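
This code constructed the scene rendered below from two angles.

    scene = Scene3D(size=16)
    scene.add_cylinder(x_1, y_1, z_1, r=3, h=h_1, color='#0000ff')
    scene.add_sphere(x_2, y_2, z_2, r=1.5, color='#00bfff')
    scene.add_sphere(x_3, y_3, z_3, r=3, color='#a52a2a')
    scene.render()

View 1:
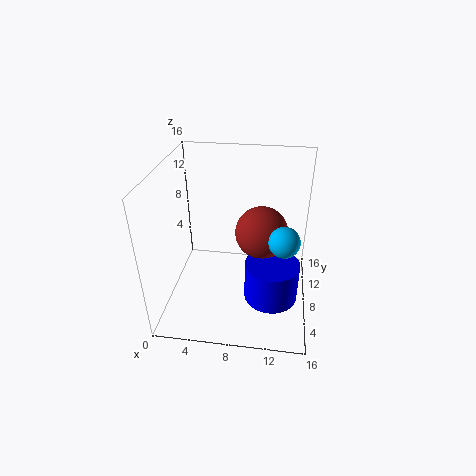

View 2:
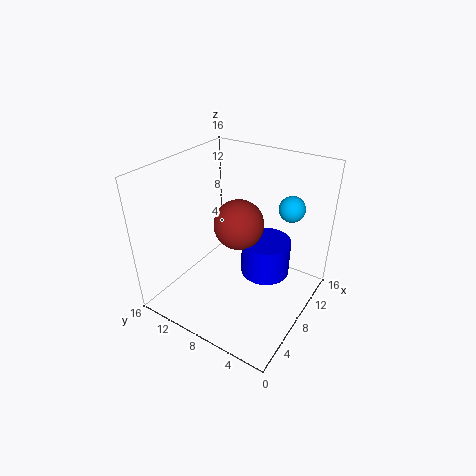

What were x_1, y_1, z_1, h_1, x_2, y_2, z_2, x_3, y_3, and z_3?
x_1 = 12, y_1 = 6.5, z_1 = 1.5, h_1 = 4.5, x_2 = 13, y_2 = 4, z_2 = 10.5, x_3 = 10.5, y_3 = 9.5, z_3 = 8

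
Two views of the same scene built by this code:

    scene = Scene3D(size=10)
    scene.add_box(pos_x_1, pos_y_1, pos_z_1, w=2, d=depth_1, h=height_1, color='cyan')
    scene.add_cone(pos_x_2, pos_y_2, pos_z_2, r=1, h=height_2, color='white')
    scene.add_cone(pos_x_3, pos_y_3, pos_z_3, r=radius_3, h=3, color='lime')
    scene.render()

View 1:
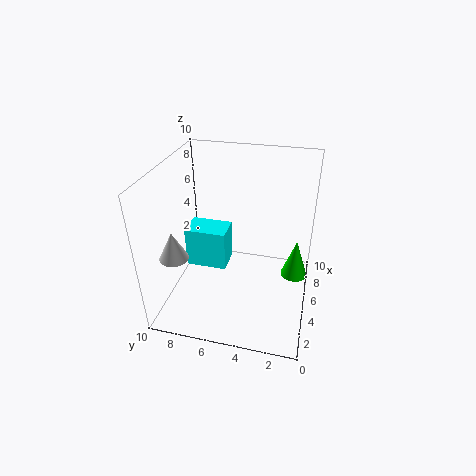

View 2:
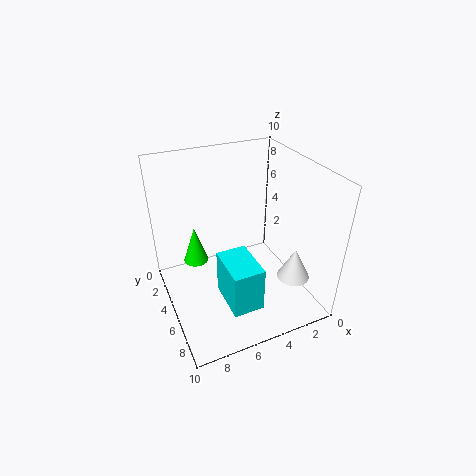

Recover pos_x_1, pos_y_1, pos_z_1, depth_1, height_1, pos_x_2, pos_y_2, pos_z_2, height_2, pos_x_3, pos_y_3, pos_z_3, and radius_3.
pos_x_1 = 5
pos_y_1 = 6
pos_z_1 = 2
depth_1 = 3
height_1 = 3
pos_x_2 = 3
pos_y_2 = 9
pos_z_2 = 4
height_2 = 2
pos_x_3 = 7
pos_y_3 = 1
pos_z_3 = 1
radius_3 = 1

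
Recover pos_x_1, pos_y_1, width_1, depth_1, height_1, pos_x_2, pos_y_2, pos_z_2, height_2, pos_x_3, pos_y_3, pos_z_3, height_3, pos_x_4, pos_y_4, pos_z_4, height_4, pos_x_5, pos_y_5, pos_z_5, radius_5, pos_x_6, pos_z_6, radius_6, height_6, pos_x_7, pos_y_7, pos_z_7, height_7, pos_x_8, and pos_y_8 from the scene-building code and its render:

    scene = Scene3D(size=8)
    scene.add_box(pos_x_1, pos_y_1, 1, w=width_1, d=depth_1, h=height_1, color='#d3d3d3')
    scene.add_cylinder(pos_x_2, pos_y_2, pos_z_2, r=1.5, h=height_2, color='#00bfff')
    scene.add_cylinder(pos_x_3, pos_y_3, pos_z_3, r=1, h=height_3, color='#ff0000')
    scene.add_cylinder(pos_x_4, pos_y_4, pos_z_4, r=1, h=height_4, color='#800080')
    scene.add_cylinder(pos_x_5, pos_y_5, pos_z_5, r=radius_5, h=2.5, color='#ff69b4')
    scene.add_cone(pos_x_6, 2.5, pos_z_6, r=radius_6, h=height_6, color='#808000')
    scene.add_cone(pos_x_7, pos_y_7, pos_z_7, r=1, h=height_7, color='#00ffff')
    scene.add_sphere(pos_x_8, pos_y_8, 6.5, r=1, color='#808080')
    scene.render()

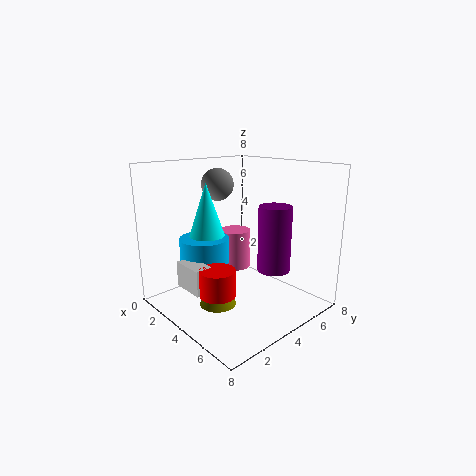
pos_x_1 = 1.5, pos_y_1 = 1.5, width_1 = 2, depth_1 = 1, height_1 = 1.5, pos_x_2 = 1.5, pos_y_2 = 3.5, pos_z_2 = 2, height_2 = 1.5, pos_x_3 = 4, pos_y_3 = 2.5, pos_z_3 = 1, height_3 = 1.5, pos_x_4 = 4.5, pos_y_4 = 6.5, pos_z_4 = 1.5, height_4 = 4, pos_x_5 = 1.5, pos_y_5 = 6, pos_z_5 = 1, radius_5 = 1, pos_x_6 = 4, pos_z_6 = 0.5, radius_6 = 1, height_6 = 1.5, pos_x_7 = 2.5, pos_y_7 = 3, pos_z_7 = 4, height_7 = 3, pos_x_8 = 1, pos_y_8 = 5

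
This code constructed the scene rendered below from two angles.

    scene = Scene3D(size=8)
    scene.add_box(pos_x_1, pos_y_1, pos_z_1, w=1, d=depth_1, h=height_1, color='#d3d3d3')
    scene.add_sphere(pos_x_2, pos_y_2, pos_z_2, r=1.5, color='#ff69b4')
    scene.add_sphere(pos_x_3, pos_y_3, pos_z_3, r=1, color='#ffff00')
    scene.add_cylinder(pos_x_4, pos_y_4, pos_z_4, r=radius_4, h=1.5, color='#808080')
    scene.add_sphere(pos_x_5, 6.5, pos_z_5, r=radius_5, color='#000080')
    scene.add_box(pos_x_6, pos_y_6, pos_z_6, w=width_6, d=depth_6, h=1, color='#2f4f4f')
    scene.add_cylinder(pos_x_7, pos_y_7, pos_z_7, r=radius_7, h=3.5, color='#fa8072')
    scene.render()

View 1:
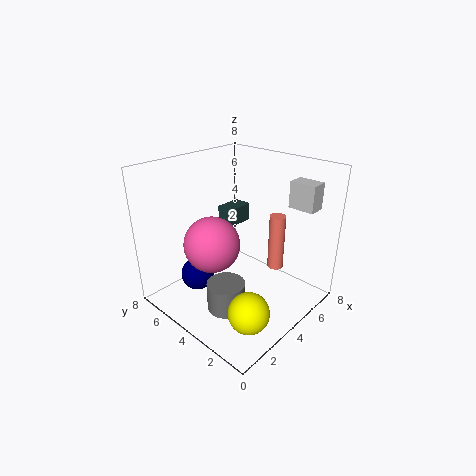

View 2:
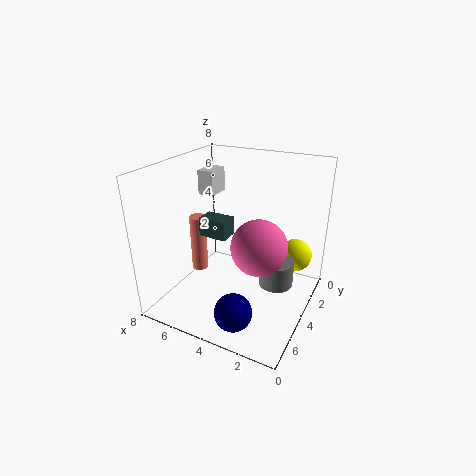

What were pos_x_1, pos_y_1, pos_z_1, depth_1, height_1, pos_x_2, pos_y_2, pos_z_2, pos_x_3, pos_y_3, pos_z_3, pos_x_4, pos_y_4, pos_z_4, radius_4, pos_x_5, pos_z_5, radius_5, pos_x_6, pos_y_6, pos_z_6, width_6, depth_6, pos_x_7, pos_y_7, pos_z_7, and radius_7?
pos_x_1 = 6.5
pos_y_1 = 1
pos_z_1 = 5.5
depth_1 = 1.5
height_1 = 1.5
pos_x_2 = 2.5
pos_y_2 = 4.5
pos_z_2 = 4
pos_x_3 = 1.5
pos_y_3 = 1
pos_z_3 = 2
pos_x_4 = 2
pos_y_4 = 3
pos_z_4 = 1
radius_4 = 1
pos_x_5 = 3
pos_z_5 = 1
radius_5 = 1
pos_x_6 = 4
pos_y_6 = 4.5
pos_z_6 = 4.5
width_6 = 1.5
depth_6 = 1
pos_x_7 = 7
pos_y_7 = 3.5
pos_z_7 = 1
radius_7 = 0.5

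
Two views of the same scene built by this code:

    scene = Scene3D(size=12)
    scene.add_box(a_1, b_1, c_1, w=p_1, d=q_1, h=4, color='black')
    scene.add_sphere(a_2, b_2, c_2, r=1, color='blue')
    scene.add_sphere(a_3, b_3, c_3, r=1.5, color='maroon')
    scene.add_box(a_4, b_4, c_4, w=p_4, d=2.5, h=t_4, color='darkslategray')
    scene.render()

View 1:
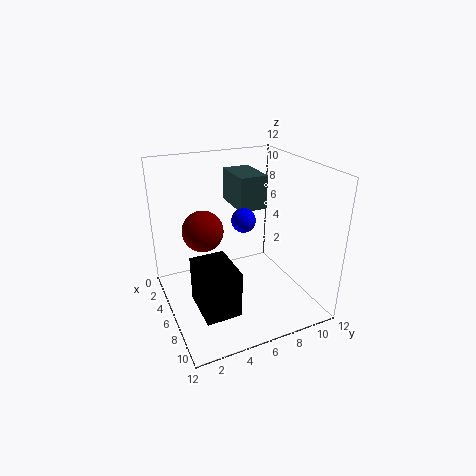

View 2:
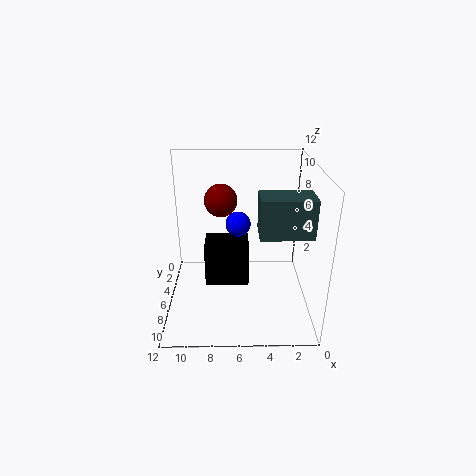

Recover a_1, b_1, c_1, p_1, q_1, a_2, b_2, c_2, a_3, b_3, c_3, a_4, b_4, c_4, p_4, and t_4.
a_1 = 5
b_1 = 2
c_1 = 0.5
p_1 = 4
q_1 = 3
a_2 = 6
b_2 = 6.5
c_2 = 7.5
a_3 = 7.5
b_3 = 2.5
c_3 = 8
a_4 = 0.5
b_4 = 7
c_4 = 7.5
p_4 = 4
t_4 = 3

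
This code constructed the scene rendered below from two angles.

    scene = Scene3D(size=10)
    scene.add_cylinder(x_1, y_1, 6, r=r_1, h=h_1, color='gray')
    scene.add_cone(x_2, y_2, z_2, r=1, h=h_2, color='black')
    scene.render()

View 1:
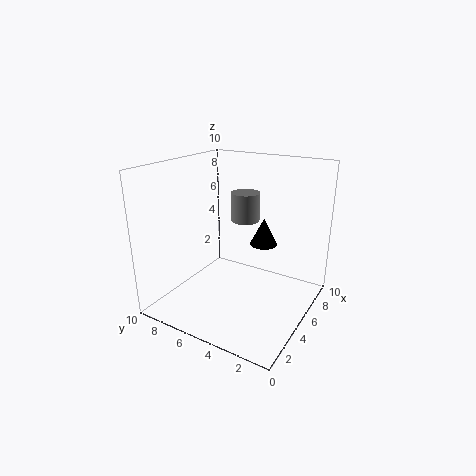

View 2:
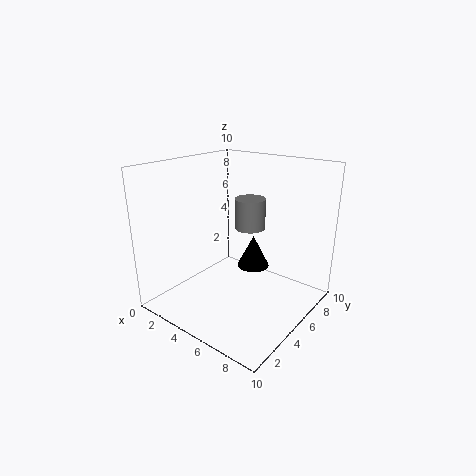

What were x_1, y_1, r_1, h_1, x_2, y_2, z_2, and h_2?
x_1 = 6, y_1 = 5, r_1 = 1, h_1 = 2, x_2 = 7, y_2 = 4, z_2 = 4, h_2 = 2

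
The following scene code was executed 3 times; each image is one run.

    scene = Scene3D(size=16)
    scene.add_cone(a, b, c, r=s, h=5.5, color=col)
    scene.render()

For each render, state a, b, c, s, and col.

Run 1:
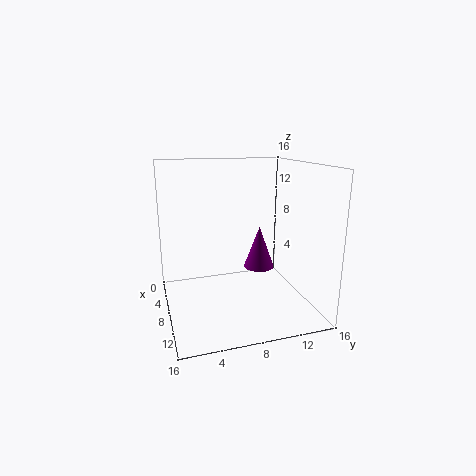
a = 3, b = 12.5, c = 2, s = 2, col = 'purple'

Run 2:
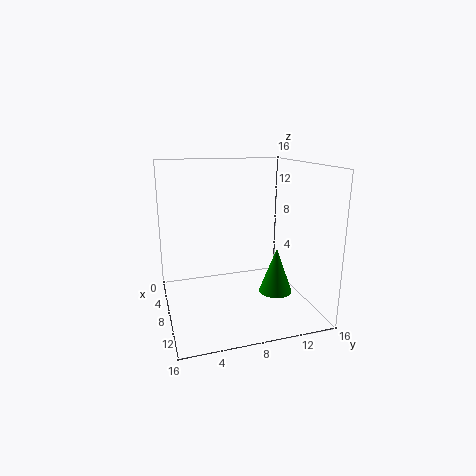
a = 7.5, b = 13, c = 0.5, s = 2, col = 'green'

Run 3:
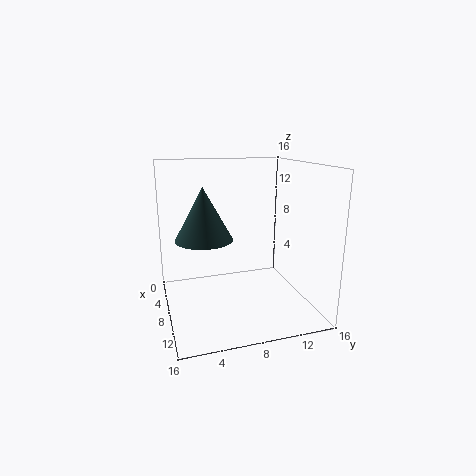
a = 9, b = 4, c = 8.5, s = 3, col = 'darkslategray'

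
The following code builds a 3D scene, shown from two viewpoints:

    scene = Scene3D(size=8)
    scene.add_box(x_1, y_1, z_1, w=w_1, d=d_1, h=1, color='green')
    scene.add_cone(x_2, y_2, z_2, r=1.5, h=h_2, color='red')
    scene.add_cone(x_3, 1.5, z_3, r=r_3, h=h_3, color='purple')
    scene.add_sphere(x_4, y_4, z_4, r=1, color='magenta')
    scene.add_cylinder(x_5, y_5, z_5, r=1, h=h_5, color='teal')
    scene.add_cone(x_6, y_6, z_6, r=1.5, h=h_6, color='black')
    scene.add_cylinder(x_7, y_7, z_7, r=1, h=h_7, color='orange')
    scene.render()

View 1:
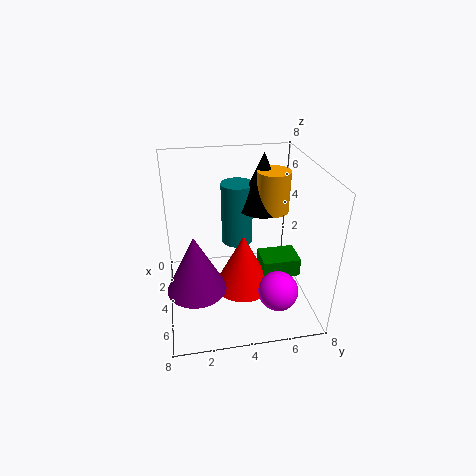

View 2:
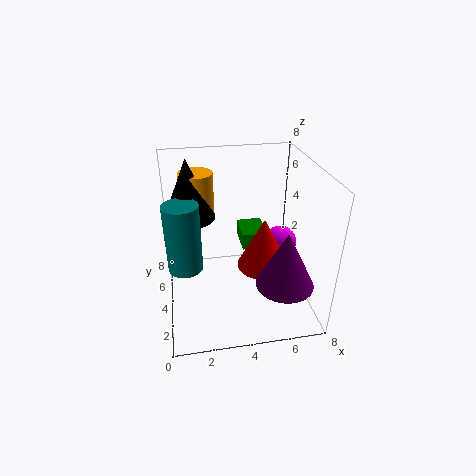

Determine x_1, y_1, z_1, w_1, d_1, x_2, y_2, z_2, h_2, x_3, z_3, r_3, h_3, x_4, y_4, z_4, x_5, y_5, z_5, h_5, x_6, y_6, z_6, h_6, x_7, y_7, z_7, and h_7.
x_1 = 4.5; y_1 = 5; z_1 = 2.5; w_1 = 1.5; d_1 = 2; x_2 = 5.5; y_2 = 4; z_2 = 2; h_2 = 3; x_3 = 6; z_3 = 2.5; r_3 = 1.5; h_3 = 3; x_4 = 7; y_4 = 5.5; z_4 = 2.5; x_5 = 1; y_5 = 4.5; z_5 = 2; h_5 = 4; x_6 = 1.5; y_6 = 6; z_6 = 4.5; h_6 = 3.5; x_7 = 2; y_7 = 6.5; z_7 = 4.5; h_7 = 2.5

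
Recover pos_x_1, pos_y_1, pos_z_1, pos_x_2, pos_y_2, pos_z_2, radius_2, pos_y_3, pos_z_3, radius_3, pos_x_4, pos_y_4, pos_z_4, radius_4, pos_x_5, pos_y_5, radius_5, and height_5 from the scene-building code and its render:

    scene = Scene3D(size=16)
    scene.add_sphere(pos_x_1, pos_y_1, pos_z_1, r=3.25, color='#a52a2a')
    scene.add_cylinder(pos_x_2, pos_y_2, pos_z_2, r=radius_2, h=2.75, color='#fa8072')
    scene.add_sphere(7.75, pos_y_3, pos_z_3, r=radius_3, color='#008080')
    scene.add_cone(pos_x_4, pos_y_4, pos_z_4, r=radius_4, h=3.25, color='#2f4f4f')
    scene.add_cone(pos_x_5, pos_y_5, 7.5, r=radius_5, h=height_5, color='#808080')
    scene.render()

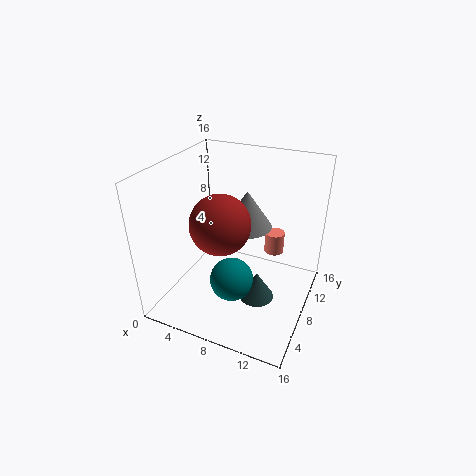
pos_x_1 = 6.75
pos_y_1 = 6.25
pos_z_1 = 10.25
pos_x_2 = 10.25
pos_y_2 = 14.5
pos_z_2 = 3
radius_2 = 1.25
pos_y_3 = 6.75
pos_z_3 = 3
radius_3 = 2.5
pos_x_4 = 10.5
pos_y_4 = 7.75
pos_z_4 = 0.75
radius_4 = 2
pos_x_5 = 7.5
pos_y_5 = 11.75
radius_5 = 3
height_5 = 4.5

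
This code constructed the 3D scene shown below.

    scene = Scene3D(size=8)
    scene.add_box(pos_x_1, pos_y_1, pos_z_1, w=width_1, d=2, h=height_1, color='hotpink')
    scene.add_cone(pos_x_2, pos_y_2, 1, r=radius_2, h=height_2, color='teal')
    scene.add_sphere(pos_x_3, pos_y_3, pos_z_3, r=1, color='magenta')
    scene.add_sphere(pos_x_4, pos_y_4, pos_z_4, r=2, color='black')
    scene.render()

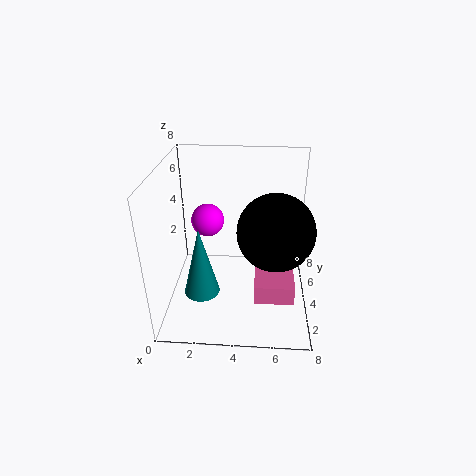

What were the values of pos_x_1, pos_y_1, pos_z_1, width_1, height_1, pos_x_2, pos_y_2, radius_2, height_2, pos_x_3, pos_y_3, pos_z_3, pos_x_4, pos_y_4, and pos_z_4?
pos_x_1 = 5, pos_y_1 = 1, pos_z_1 = 2, width_1 = 2, height_1 = 1, pos_x_2 = 2, pos_y_2 = 3, radius_2 = 1, height_2 = 4, pos_x_3 = 2, pos_y_3 = 6, pos_z_3 = 4, pos_x_4 = 6, pos_y_4 = 3, pos_z_4 = 5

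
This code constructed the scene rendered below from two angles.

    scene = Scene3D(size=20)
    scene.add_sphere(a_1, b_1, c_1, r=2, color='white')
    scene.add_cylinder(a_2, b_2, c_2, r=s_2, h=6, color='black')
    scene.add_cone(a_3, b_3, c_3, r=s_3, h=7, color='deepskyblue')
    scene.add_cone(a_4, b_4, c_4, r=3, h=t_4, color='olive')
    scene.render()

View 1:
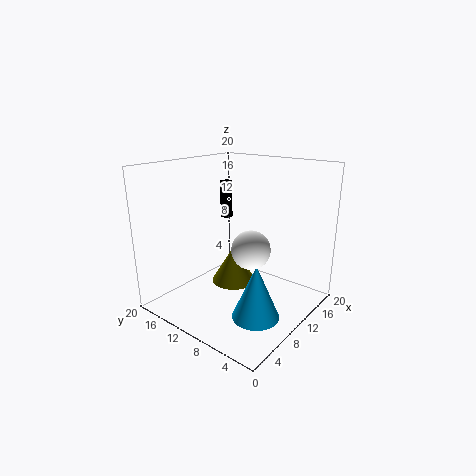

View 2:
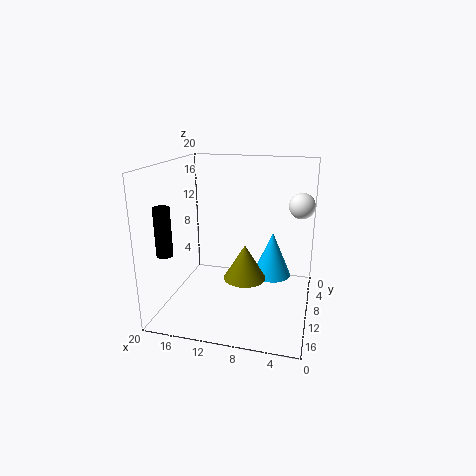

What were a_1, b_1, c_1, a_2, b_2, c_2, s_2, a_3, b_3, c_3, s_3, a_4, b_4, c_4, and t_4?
a_1 = 2
b_1 = 2
c_1 = 13
a_2 = 17
b_2 = 18
c_2 = 10
s_2 = 1
a_3 = 6
b_3 = 4
c_3 = 2
s_3 = 3
a_4 = 9
b_4 = 10
c_4 = 4
t_4 = 5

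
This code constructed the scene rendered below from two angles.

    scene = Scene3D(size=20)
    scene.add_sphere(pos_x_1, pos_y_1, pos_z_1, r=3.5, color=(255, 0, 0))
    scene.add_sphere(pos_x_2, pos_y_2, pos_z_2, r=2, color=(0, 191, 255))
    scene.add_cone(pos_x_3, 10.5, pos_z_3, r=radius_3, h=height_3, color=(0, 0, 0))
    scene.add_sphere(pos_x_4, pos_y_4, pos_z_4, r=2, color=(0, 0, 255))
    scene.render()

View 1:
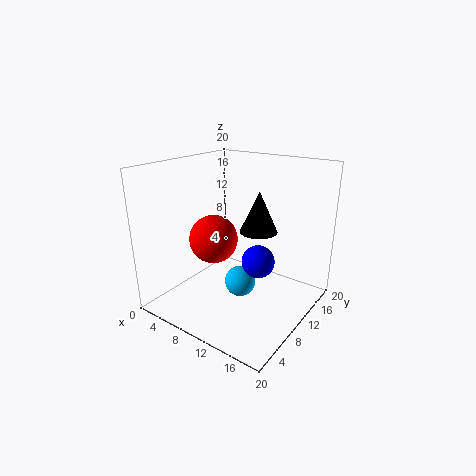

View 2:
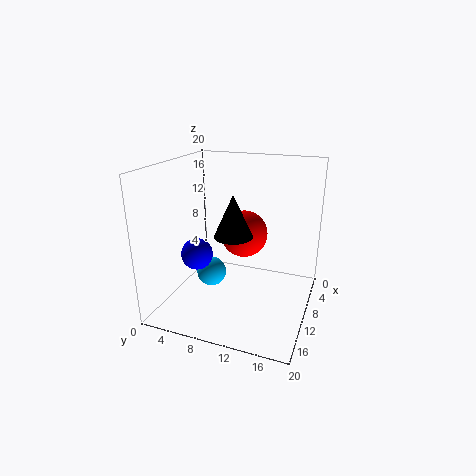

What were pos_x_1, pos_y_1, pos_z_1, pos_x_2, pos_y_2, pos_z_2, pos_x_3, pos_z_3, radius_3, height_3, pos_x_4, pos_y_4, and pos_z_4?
pos_x_1 = 6, pos_y_1 = 9.5, pos_z_1 = 9, pos_x_2 = 12.5, pos_y_2 = 7, pos_z_2 = 5.5, pos_x_3 = 13, pos_z_3 = 11.5, radius_3 = 2.5, height_3 = 5.5, pos_x_4 = 15.5, pos_y_4 = 6.5, pos_z_4 = 9.5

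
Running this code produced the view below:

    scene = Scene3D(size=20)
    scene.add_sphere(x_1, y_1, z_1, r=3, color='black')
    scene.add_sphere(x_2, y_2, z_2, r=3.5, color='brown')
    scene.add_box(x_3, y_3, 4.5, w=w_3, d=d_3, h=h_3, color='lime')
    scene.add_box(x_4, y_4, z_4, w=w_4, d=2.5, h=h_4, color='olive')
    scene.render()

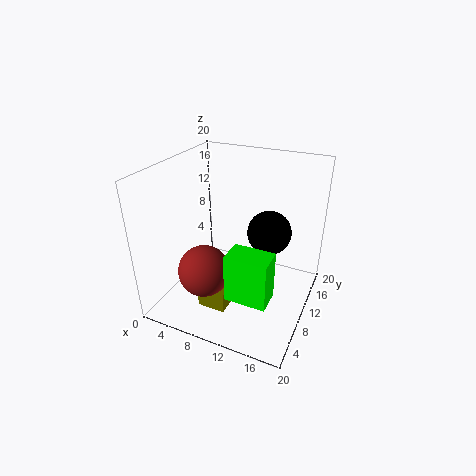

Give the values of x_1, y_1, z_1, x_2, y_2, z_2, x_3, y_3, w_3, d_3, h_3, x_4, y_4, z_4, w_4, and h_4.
x_1 = 14, y_1 = 11.5, z_1 = 11, x_2 = 7, y_2 = 5.5, z_2 = 6.5, x_3 = 11, y_3 = 3.5, w_3 = 5.5, d_3 = 3.5, h_3 = 6.5, x_4 = 6, y_4 = 5, z_4 = 0.5, w_4 = 4, h_4 = 3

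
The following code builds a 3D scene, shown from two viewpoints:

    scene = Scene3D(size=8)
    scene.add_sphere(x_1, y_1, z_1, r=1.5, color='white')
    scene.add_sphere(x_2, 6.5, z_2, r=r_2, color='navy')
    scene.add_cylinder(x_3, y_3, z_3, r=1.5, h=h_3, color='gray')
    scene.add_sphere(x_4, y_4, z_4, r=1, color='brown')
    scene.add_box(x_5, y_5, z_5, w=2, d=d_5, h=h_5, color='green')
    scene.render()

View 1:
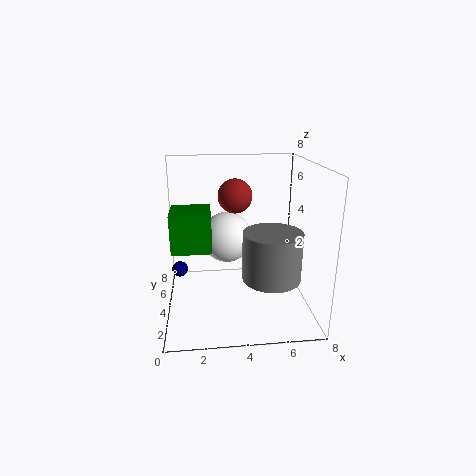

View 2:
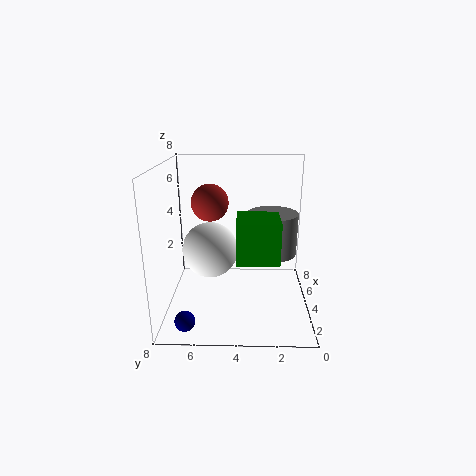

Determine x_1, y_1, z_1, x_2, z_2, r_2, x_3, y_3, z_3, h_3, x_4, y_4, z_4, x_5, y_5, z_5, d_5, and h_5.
x_1 = 3.5
y_1 = 5.5
z_1 = 3.5
x_2 = 0.5
z_2 = 1
r_2 = 0.5
x_3 = 5.5
y_3 = 2
z_3 = 2.5
h_3 = 2.5
x_4 = 4
y_4 = 5.5
z_4 = 6
x_5 = 0.5
y_5 = 2
z_5 = 4
d_5 = 2
h_5 = 2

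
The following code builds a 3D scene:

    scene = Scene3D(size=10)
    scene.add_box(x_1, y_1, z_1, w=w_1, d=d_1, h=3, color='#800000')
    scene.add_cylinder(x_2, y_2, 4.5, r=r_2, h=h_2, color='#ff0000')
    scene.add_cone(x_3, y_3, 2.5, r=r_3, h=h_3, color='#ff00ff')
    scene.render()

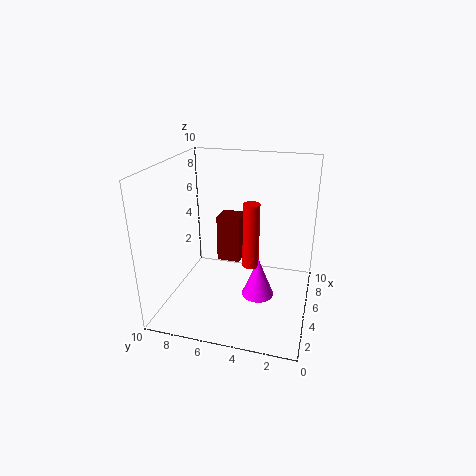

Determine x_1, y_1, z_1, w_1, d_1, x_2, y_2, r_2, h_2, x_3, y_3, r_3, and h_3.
x_1 = 3.5, y_1 = 4.5, z_1 = 4, w_1 = 1.5, d_1 = 1.5, x_2 = 2.5, y_2 = 3.5, r_2 = 0.5, h_2 = 4, x_3 = 2.5, y_3 = 3, r_3 = 1, h_3 = 2.5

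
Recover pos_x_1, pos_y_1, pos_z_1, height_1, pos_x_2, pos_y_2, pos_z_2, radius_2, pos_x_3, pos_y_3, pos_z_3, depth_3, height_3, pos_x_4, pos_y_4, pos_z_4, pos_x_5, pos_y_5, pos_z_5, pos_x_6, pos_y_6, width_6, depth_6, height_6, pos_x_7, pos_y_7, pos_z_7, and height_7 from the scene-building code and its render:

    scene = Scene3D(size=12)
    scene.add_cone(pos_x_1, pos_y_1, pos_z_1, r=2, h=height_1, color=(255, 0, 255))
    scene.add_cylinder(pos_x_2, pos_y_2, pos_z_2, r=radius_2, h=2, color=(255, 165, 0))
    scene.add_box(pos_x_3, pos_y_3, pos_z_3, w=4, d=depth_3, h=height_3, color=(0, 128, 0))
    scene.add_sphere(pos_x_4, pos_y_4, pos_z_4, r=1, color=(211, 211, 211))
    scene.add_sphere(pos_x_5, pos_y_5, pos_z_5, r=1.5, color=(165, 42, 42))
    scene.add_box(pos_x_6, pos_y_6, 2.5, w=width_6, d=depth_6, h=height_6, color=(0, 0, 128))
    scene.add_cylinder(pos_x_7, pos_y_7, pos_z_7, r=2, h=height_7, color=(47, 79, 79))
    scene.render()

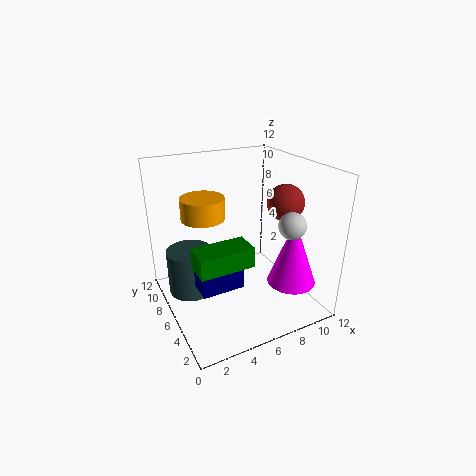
pos_x_1 = 9.5, pos_y_1 = 3, pos_z_1 = 2.5, height_1 = 5.5, pos_x_2 = 4.5, pos_y_2 = 10, pos_z_2 = 6.5, radius_2 = 2, pos_x_3 = 1, pos_y_3 = 1.5, pos_z_3 = 6, depth_3 = 2, height_3 = 1.5, pos_x_4 = 8, pos_y_4 = 1.5, pos_z_4 = 8.5, pos_x_5 = 9.5, pos_y_5 = 4.5, pos_z_5 = 9, pos_x_6 = 2, pos_y_6 = 4, width_6 = 3.5, depth_6 = 2, height_6 = 3, pos_x_7 = 2.5, pos_y_7 = 8.5, pos_z_7 = 0.5, height_7 = 4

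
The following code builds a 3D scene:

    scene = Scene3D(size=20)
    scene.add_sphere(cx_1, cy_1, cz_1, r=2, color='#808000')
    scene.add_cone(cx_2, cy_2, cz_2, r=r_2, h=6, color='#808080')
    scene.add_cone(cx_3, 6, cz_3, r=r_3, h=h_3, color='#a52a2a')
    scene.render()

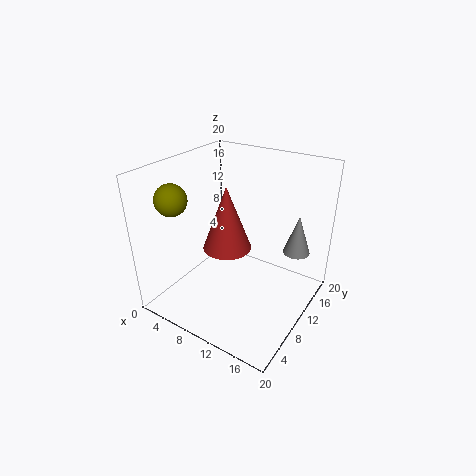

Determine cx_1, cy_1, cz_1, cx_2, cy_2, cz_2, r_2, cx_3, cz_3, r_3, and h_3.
cx_1 = 5
cy_1 = 3
cz_1 = 17
cx_2 = 16
cy_2 = 17
cz_2 = 6
r_2 = 2
cx_3 = 11
cz_3 = 11
r_3 = 3
h_3 = 8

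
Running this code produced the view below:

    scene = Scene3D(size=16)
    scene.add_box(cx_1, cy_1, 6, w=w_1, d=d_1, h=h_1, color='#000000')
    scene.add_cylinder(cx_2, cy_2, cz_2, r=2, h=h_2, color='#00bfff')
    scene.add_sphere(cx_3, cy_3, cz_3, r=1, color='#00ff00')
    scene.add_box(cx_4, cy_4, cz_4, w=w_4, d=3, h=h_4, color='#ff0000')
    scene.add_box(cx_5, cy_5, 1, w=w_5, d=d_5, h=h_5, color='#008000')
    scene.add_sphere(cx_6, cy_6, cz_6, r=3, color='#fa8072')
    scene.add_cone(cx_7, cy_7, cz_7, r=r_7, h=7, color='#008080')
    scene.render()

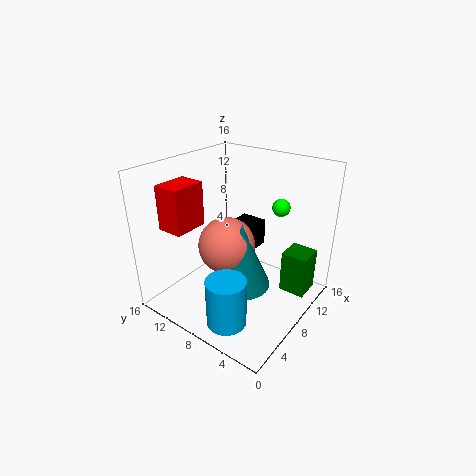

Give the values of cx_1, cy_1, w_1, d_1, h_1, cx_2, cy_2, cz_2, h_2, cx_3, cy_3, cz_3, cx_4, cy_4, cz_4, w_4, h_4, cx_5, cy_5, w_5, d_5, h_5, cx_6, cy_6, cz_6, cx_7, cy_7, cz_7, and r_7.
cx_1 = 9; cy_1 = 7; w_1 = 3; d_1 = 3; h_1 = 3; cx_2 = 2; cy_2 = 5; cz_2 = 2; h_2 = 5; cx_3 = 12; cy_3 = 5; cz_3 = 11; cx_4 = 3; cy_4 = 12; cz_4 = 9; w_4 = 4; h_4 = 5; cx_5 = 11; cy_5 = 1; w_5 = 3; d_5 = 3; h_5 = 5; cx_6 = 6; cy_6 = 8; cz_6 = 8; cx_7 = 6; cy_7 = 6; cz_7 = 4; r_7 = 3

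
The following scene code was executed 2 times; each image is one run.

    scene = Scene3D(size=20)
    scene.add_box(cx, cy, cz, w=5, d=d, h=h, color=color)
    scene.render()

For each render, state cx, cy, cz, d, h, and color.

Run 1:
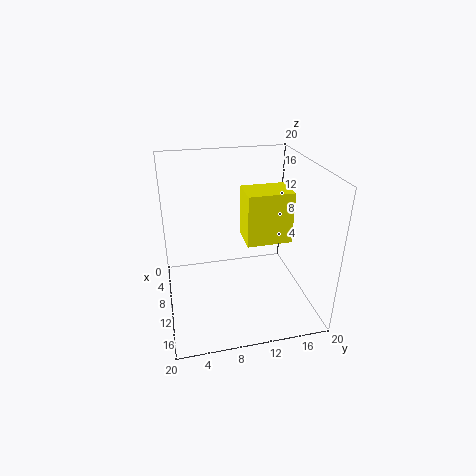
cx = 3; cy = 12; cz = 7; d = 7; h = 8; color = 'yellow'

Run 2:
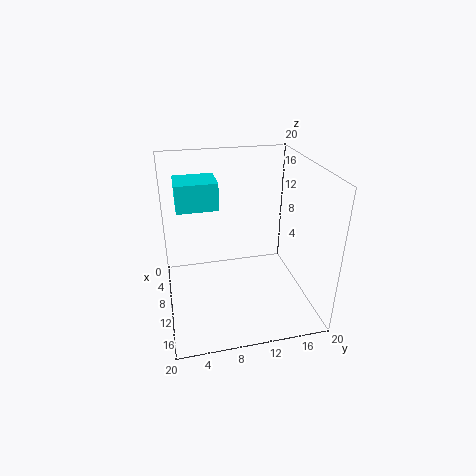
cx = 2; cy = 2; cz = 13; d = 6; h = 4; color = 'cyan'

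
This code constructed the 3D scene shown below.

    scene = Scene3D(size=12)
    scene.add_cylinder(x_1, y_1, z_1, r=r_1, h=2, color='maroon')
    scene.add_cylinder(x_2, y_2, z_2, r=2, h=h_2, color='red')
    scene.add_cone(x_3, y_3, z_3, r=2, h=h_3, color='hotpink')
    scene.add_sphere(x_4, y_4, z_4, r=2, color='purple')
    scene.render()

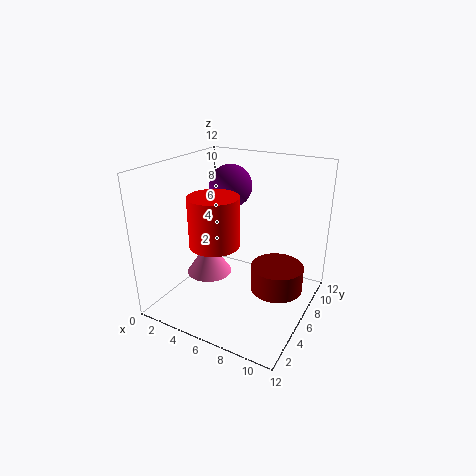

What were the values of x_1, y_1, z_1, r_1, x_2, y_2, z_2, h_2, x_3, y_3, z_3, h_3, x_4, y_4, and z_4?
x_1 = 10, y_1 = 5, z_1 = 3, r_1 = 2, x_2 = 5, y_2 = 4, z_2 = 6, h_2 = 4, x_3 = 3, y_3 = 6, z_3 = 2, h_3 = 3, x_4 = 3, y_4 = 10, z_4 = 9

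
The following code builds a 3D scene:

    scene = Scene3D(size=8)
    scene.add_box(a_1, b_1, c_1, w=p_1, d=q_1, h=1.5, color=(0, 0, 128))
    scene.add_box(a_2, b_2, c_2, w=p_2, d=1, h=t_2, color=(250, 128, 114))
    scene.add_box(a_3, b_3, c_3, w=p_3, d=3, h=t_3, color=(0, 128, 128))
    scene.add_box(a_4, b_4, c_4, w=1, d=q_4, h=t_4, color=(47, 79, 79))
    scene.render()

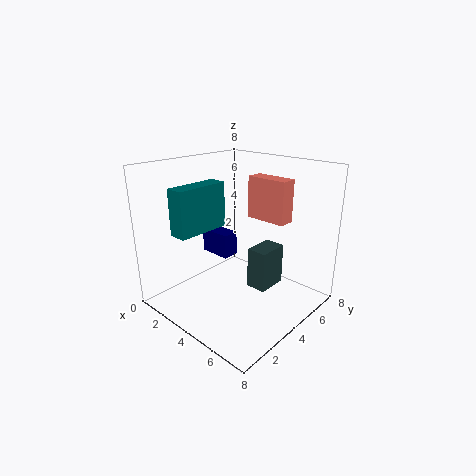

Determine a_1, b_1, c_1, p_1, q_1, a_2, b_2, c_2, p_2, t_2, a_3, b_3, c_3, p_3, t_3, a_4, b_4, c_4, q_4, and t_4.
a_1 = 0.5, b_1 = 4.5, c_1 = 2, p_1 = 2, q_1 = 1, a_2 = 3, b_2 = 6, c_2 = 4.5, p_2 = 2.5, t_2 = 2.5, a_3 = 2, b_3 = 1, c_3 = 4.5, p_3 = 1, t_3 = 2.5, a_4 = 6, b_4 = 2.5, c_4 = 2.5, q_4 = 1.5, t_4 = 2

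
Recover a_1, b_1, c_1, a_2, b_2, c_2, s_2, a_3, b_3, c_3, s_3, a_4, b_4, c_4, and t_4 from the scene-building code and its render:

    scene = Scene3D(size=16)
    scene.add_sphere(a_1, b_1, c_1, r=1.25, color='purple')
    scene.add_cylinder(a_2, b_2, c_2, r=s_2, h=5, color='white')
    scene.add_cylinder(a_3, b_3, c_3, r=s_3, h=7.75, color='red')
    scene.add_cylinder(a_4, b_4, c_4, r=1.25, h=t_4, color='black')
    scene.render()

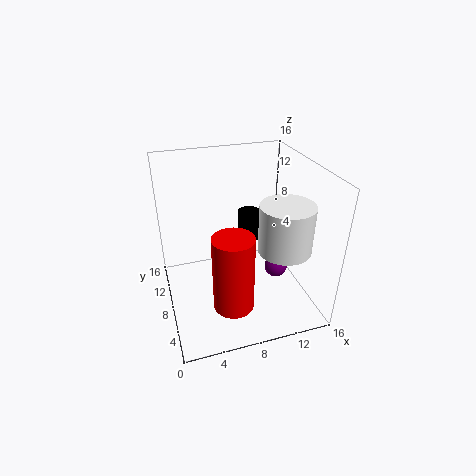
a_1 = 11.75; b_1 = 5.75; c_1 = 5; a_2 = 11.75; b_2 = 4; c_2 = 8.25; s_2 = 2.75; a_3 = 5.75; b_3 = 2.25; c_3 = 4; s_3 = 2; a_4 = 9.5; b_4 = 8.75; c_4 = 7.5; t_4 = 3.25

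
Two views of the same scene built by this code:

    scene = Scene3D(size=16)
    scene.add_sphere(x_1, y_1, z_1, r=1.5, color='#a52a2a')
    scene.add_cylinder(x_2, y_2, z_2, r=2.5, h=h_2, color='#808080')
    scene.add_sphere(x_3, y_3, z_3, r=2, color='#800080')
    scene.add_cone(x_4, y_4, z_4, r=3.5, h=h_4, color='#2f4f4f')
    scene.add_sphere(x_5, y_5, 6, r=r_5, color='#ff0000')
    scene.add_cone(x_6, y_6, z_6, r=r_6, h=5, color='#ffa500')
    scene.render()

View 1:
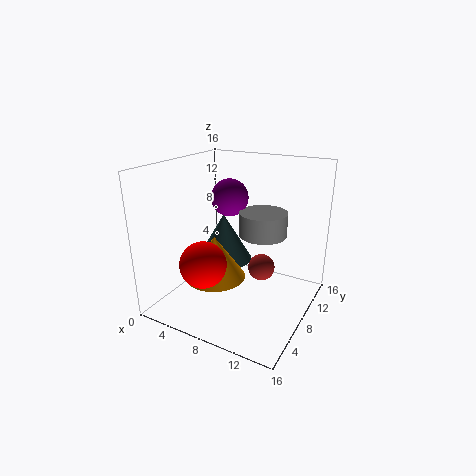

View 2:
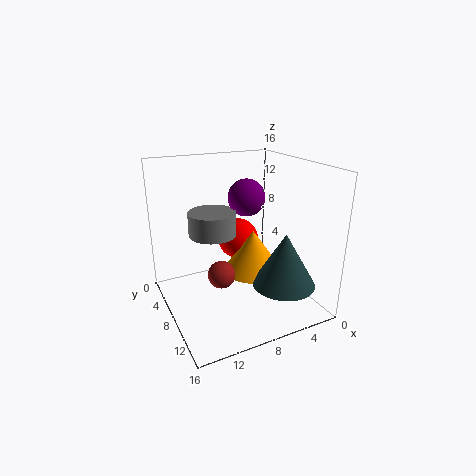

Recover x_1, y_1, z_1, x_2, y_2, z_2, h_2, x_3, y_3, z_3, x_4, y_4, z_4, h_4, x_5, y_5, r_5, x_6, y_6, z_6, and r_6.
x_1 = 10.5, y_1 = 9, z_1 = 4.5, x_2 = 11, y_2 = 8, z_2 = 9, h_2 = 2.5, x_3 = 7, y_3 = 8, z_3 = 12.5, x_4 = 4, y_4 = 11.5, z_4 = 3, h_4 = 6, x_5 = 6, y_5 = 4, r_5 = 2.5, x_6 = 5.5, y_6 = 7, z_6 = 3, r_6 = 3.5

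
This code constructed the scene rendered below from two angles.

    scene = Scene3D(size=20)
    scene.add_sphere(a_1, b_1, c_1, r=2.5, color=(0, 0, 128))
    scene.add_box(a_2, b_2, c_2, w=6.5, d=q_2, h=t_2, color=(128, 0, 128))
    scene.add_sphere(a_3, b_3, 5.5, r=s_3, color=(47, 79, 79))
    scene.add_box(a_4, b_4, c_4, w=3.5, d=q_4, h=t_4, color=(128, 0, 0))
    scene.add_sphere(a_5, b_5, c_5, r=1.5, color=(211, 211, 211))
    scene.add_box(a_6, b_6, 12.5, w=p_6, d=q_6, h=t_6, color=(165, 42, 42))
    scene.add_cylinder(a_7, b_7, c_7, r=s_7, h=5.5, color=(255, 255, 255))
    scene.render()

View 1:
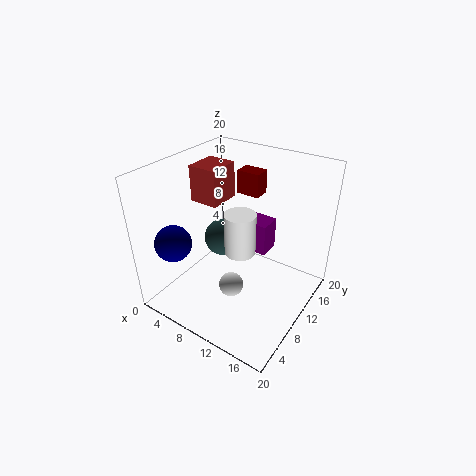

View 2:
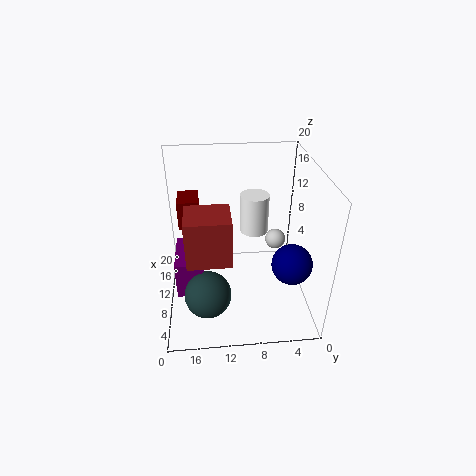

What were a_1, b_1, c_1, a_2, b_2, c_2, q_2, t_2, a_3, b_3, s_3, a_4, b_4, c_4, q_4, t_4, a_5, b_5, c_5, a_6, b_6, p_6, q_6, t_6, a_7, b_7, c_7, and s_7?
a_1 = 3.5; b_1 = 4; c_1 = 10; a_2 = 5; b_2 = 15; c_2 = 4.5; q_2 = 3.5; t_2 = 5; a_3 = 4; b_3 = 14.5; s_3 = 3; a_4 = 6.5; b_4 = 15; c_4 = 14; q_4 = 2.5; t_4 = 3.5; a_5 = 13; b_5 = 4; c_5 = 7.5; a_6 = 0.5; b_6 = 11.5; p_6 = 4.5; q_6 = 5; t_6 = 5.5; a_7 = 12; b_7 = 7.5; c_7 = 10; s_7 = 2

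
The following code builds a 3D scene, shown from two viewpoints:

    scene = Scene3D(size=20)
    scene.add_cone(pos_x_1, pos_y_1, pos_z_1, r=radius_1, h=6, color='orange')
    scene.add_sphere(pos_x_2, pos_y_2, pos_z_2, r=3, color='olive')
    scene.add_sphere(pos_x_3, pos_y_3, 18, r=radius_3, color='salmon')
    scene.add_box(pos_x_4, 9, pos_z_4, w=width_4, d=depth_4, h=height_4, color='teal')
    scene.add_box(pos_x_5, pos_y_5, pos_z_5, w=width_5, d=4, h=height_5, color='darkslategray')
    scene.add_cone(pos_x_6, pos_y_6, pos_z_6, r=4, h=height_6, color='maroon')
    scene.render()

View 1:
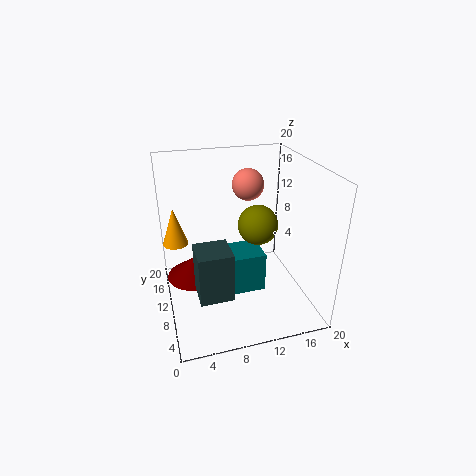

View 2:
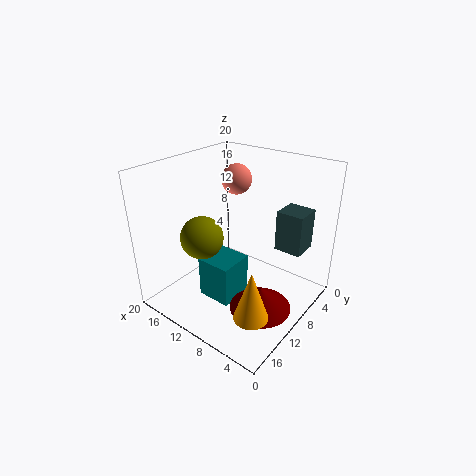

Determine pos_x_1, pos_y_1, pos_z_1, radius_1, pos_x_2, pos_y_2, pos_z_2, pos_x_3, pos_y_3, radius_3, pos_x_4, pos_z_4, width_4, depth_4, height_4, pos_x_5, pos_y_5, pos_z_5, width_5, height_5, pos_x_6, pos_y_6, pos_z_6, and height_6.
pos_x_1 = 2
pos_y_1 = 18
pos_z_1 = 6
radius_1 = 2
pos_x_2 = 14
pos_y_2 = 13
pos_z_2 = 10
pos_x_3 = 11
pos_y_3 = 9
radius_3 = 2
pos_x_4 = 9
pos_z_4 = 1
width_4 = 5
depth_4 = 5
height_4 = 6
pos_x_5 = 3
pos_y_5 = 1
pos_z_5 = 7
width_5 = 4
height_5 = 6
pos_x_6 = 4
pos_y_6 = 13
pos_z_6 = 3
height_6 = 3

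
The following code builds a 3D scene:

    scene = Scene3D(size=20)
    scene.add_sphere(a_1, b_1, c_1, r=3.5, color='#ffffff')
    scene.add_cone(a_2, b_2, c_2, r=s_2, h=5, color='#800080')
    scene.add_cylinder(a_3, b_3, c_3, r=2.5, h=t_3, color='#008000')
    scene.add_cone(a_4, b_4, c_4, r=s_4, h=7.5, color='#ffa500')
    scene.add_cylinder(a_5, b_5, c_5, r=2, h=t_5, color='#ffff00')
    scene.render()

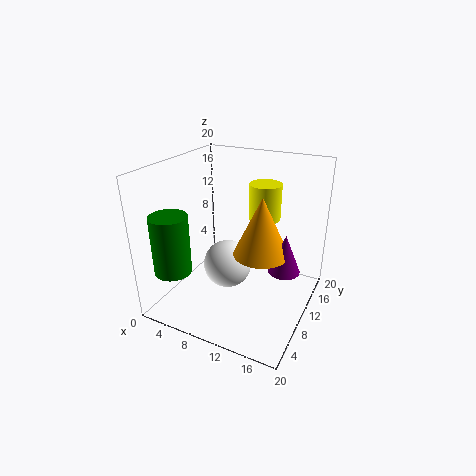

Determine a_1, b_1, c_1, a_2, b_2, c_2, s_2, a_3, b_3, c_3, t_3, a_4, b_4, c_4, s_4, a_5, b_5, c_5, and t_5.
a_1 = 8, b_1 = 10.5, c_1 = 5, a_2 = 17.5, b_2 = 8, c_2 = 8, s_2 = 2, a_3 = 3.5, b_3 = 3.5, c_3 = 6.5, t_3 = 8, a_4 = 14.5, b_4 = 7.5, c_4 = 10, s_4 = 3.5, a_5 = 14, b_5 = 9.5, c_5 = 14, t_5 = 4.5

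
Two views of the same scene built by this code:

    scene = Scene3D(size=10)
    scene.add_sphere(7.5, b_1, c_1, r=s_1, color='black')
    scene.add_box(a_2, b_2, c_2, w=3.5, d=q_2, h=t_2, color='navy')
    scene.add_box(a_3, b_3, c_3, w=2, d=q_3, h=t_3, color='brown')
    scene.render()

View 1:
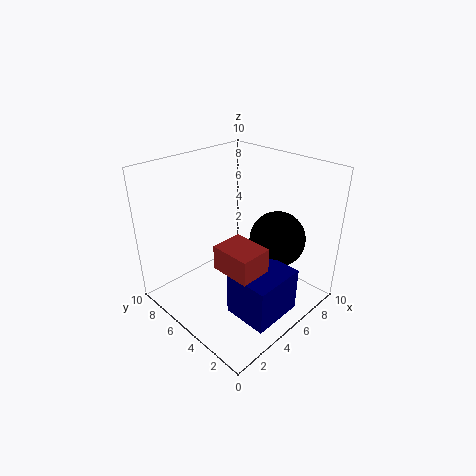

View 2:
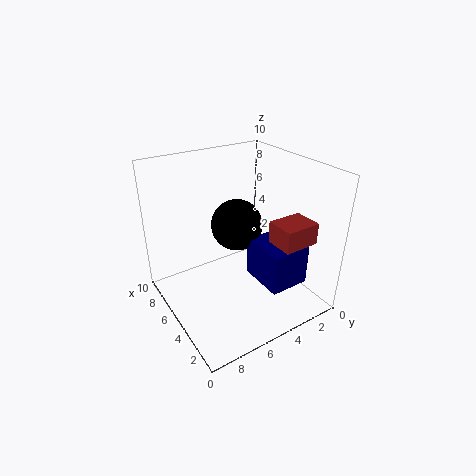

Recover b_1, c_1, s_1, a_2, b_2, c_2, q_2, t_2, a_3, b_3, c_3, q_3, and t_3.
b_1 = 3.5
c_1 = 4.5
s_1 = 2
a_2 = 2.5
b_2 = 0.5
c_2 = 1
q_2 = 3
t_2 = 3
a_3 = 1.5
b_3 = 1
c_3 = 5
q_3 = 2.5
t_3 = 1.5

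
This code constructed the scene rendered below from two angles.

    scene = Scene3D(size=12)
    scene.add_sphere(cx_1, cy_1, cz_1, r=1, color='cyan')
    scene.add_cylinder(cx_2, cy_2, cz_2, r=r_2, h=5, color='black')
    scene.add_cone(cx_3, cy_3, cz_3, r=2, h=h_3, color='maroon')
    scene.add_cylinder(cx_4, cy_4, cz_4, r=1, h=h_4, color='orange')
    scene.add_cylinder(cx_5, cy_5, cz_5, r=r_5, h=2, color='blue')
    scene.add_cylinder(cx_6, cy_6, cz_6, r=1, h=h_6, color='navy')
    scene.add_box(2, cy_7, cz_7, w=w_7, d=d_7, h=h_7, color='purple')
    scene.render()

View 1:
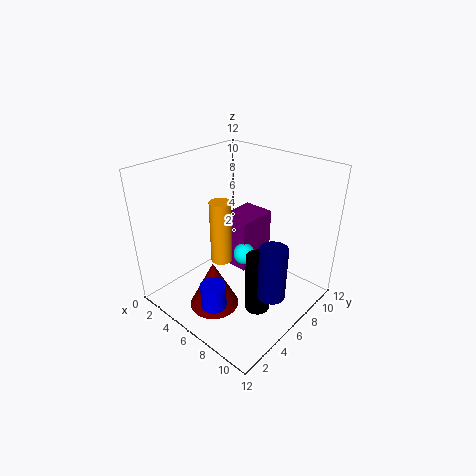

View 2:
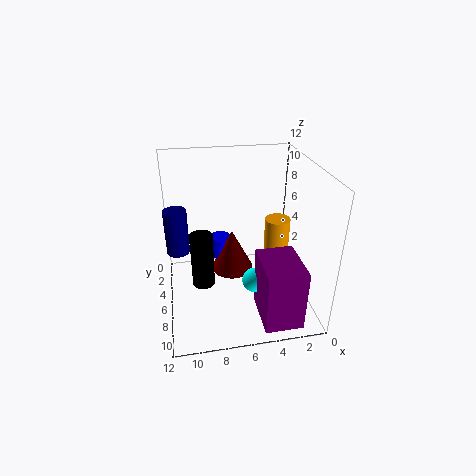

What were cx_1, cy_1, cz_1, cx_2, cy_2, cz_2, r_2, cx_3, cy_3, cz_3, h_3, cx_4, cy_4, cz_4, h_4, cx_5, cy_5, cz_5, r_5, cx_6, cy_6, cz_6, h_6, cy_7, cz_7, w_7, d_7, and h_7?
cx_1 = 5
cy_1 = 8
cz_1 = 3
cx_2 = 9
cy_2 = 5
cz_2 = 1
r_2 = 1
cx_3 = 6
cy_3 = 3
cz_3 = 1
h_3 = 4
cx_4 = 3
cy_4 = 7
cz_4 = 2
h_4 = 6
cx_5 = 7
cy_5 = 2
cz_5 = 2
r_5 = 1
cx_6 = 11
cy_6 = 4
cz_6 = 4
h_6 = 4
cy_7 = 8
cz_7 = 1
w_7 = 3
d_7 = 4
h_7 = 5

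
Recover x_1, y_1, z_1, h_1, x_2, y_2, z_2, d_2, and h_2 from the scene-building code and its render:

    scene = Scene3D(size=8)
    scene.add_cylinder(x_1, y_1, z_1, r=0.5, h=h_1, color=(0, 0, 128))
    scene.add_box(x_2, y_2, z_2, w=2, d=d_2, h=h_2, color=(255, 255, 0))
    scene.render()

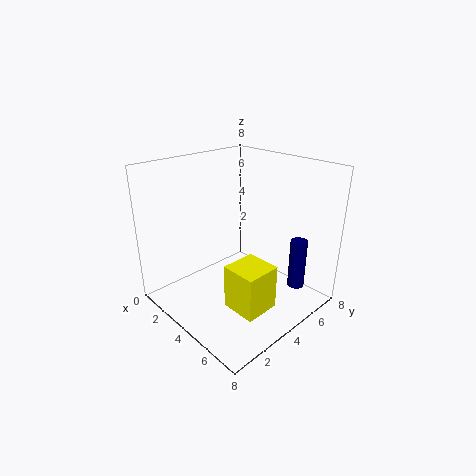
x_1 = 6; y_1 = 7; z_1 = 0.5; h_1 = 3; x_2 = 4.5; y_2 = 2.5; z_2 = 0.5; d_2 = 2; h_2 = 2.5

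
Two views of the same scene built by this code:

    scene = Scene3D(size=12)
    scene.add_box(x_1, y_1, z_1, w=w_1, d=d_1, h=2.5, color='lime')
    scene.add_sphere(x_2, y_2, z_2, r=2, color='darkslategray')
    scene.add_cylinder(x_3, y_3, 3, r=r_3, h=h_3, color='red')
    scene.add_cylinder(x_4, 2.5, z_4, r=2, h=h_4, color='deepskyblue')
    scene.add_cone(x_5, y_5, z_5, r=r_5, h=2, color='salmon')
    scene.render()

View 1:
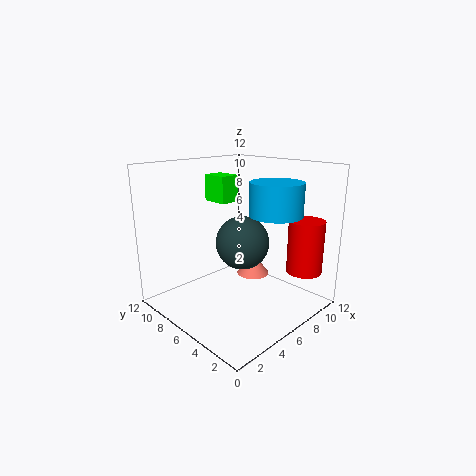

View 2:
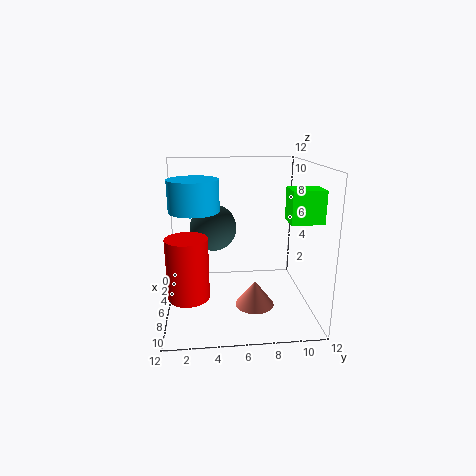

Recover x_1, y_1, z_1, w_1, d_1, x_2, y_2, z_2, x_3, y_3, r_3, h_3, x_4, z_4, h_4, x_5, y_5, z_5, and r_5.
x_1 = 7.5
y_1 = 9.5
z_1 = 8
w_1 = 2
d_1 = 2.5
x_2 = 4.5
y_2 = 4
z_2 = 6.5
x_3 = 10
y_3 = 2
r_3 = 1.5
h_3 = 4.5
x_4 = 6.5
z_4 = 8.5
h_4 = 2.5
x_5 = 9
y_5 = 7
z_5 = 1.5
r_5 = 1.5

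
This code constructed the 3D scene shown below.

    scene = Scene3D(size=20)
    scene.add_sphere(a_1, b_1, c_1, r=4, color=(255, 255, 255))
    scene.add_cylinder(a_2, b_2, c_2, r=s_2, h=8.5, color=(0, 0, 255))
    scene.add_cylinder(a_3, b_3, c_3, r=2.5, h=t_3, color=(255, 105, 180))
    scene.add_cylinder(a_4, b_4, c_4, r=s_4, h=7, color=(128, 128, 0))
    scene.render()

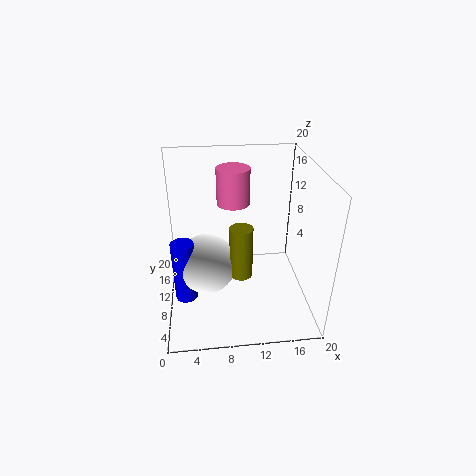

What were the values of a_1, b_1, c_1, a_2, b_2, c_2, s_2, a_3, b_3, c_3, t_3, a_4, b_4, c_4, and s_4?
a_1 = 5.5
b_1 = 8
c_1 = 7.5
a_2 = 2.5
b_2 = 7
c_2 = 3
s_2 = 1.5
a_3 = 10
b_3 = 16
c_3 = 12.5
t_3 = 5.5
a_4 = 10
b_4 = 6.5
c_4 = 6.5
s_4 = 1.5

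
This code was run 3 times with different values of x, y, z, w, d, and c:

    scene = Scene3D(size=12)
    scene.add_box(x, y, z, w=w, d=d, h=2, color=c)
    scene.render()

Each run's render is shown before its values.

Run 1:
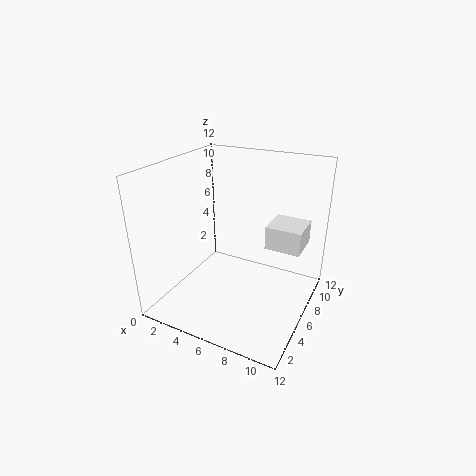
x = 8, y = 7, z = 5, w = 3, d = 3, c = 'white'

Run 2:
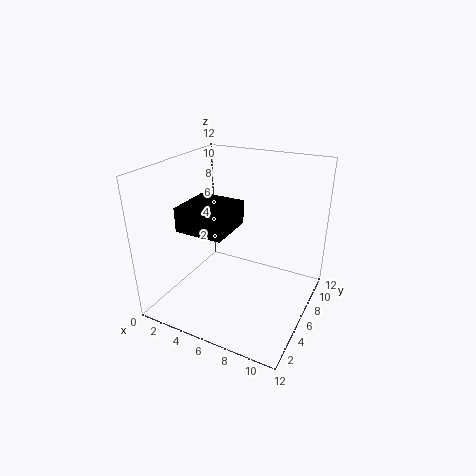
x = 2, y = 3, z = 7, w = 4, d = 4, c = 'black'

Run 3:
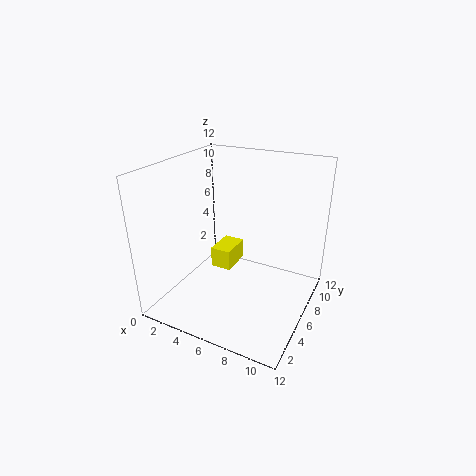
x = 2, y = 8, z = 1, w = 2, d = 3, c = 'yellow'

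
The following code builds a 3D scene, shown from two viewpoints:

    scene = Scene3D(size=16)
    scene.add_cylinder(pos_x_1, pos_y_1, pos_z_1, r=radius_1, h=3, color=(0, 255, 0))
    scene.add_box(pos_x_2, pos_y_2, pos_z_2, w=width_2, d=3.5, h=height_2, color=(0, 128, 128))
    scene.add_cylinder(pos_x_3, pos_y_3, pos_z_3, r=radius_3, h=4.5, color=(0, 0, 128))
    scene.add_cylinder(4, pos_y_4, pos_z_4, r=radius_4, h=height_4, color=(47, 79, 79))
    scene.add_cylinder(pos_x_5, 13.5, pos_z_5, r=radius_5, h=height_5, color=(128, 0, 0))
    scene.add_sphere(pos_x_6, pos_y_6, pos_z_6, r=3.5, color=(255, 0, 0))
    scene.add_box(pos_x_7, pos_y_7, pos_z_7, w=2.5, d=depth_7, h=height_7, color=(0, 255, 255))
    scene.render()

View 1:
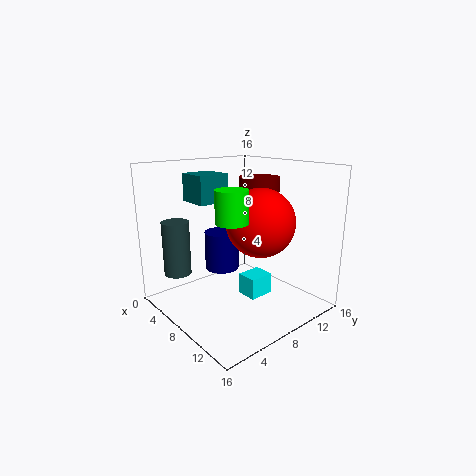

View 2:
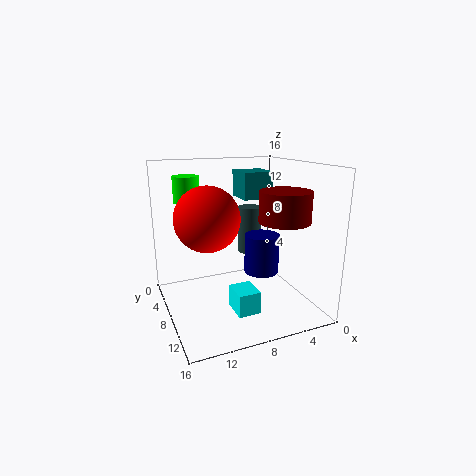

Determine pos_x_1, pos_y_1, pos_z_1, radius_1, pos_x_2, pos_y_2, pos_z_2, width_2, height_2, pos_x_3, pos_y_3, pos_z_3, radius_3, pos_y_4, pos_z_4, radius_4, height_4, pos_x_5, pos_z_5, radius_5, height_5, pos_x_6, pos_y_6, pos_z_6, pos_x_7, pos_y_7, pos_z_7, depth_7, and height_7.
pos_x_1 = 12.5
pos_y_1 = 3.5
pos_z_1 = 11.5
radius_1 = 1.5
pos_x_2 = 3.5
pos_y_2 = 4
pos_z_2 = 12
width_2 = 3.5
height_2 = 3
pos_x_3 = 5
pos_y_3 = 8
pos_z_3 = 3.5
radius_3 = 2
pos_y_4 = 2.5
pos_z_4 = 4
radius_4 = 1.5
height_4 = 6
pos_x_5 = 5.5
pos_z_5 = 11
radius_5 = 2.5
height_5 = 3
pos_x_6 = 11.5
pos_y_6 = 8
pos_z_6 = 10.5
pos_x_7 = 7
pos_y_7 = 9
pos_z_7 = 0.5
depth_7 = 3
height_7 = 2.5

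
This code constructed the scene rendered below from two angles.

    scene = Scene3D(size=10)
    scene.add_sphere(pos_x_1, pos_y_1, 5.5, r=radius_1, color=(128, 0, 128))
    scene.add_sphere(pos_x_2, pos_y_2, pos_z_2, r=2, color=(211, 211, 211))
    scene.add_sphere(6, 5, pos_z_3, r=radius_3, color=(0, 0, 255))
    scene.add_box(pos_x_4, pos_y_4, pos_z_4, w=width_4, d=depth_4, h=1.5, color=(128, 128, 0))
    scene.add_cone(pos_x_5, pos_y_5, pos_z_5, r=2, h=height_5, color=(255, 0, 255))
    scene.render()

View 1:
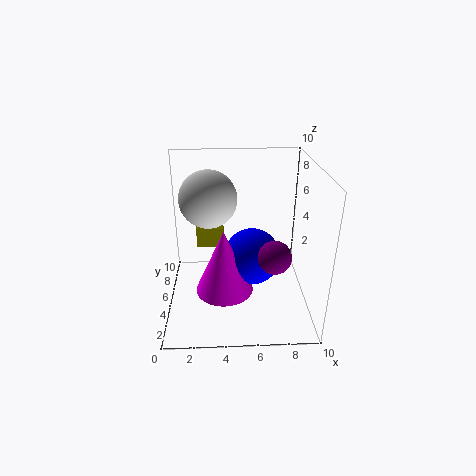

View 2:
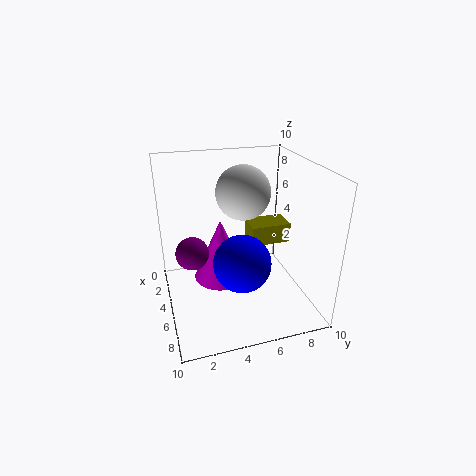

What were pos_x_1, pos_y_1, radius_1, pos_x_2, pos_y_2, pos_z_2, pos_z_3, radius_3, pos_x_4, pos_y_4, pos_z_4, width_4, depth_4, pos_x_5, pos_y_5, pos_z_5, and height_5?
pos_x_1 = 7, pos_y_1 = 1.5, radius_1 = 1, pos_x_2 = 3, pos_y_2 = 6, pos_z_2 = 7.5, pos_z_3 = 3.5, radius_3 = 2, pos_x_4 = 2, pos_y_4 = 6.5, pos_z_4 = 3.5, width_4 = 2, depth_4 = 3, pos_x_5 = 4, pos_y_5 = 4, pos_z_5 = 1.5, height_5 = 4.5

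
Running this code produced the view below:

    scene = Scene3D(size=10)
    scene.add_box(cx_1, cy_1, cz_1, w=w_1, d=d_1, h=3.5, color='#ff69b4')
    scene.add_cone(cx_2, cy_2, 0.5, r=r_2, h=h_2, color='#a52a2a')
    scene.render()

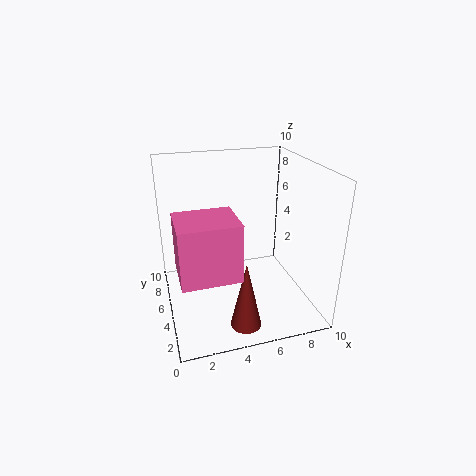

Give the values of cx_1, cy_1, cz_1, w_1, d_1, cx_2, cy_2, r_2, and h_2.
cx_1 = 0.5
cy_1 = 0.5
cz_1 = 4.5
w_1 = 3.5
d_1 = 3
cx_2 = 4.5
cy_2 = 1.5
r_2 = 1
h_2 = 4.5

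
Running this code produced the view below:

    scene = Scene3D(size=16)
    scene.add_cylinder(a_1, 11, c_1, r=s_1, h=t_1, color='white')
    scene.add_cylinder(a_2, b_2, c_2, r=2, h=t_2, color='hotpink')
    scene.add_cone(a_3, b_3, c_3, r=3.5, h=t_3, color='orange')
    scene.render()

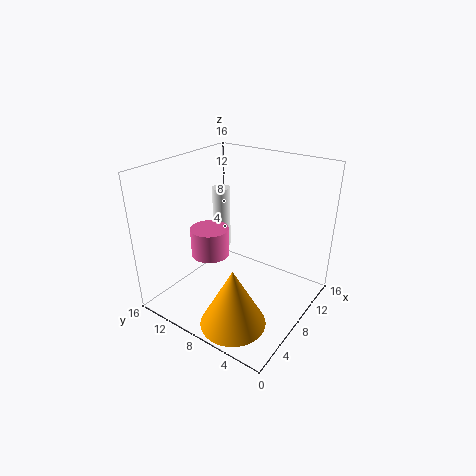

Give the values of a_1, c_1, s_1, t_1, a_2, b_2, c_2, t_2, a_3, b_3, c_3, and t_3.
a_1 = 9
c_1 = 6
s_1 = 1
t_1 = 7
a_2 = 5
b_2 = 9.5
c_2 = 7
t_2 = 3
a_3 = 3.5
b_3 = 5.5
c_3 = 0.5
t_3 = 6.5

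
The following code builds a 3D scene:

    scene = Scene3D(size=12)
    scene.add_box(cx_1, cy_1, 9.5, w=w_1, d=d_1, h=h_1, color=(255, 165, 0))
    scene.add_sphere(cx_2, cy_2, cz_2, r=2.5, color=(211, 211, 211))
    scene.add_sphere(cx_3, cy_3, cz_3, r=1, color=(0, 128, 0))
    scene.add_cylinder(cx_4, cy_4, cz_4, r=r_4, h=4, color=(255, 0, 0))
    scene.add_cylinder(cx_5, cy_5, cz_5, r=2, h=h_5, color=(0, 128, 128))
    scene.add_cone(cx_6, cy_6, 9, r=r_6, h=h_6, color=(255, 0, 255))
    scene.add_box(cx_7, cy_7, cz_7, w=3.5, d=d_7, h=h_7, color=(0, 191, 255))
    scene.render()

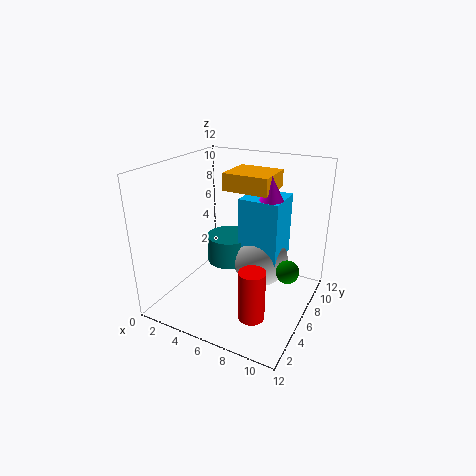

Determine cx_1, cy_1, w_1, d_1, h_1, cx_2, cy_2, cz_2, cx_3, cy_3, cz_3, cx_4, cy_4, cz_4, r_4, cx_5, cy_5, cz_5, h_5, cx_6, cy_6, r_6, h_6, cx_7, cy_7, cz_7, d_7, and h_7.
cx_1 = 4
cy_1 = 7
w_1 = 4
d_1 = 3.5
h_1 = 1.5
cx_2 = 7
cy_2 = 8.5
cz_2 = 3
cx_3 = 10
cy_3 = 7.5
cz_3 = 3
cx_4 = 9
cy_4 = 2.5
cz_4 = 1.5
r_4 = 1
cx_5 = 4
cy_5 = 8
cz_5 = 2.5
h_5 = 2.5
cx_6 = 8
cy_6 = 8
r_6 = 1
h_6 = 2
cx_7 = 5.5
cy_7 = 7
cz_7 = 3.5
d_7 = 3.5
h_7 = 5.5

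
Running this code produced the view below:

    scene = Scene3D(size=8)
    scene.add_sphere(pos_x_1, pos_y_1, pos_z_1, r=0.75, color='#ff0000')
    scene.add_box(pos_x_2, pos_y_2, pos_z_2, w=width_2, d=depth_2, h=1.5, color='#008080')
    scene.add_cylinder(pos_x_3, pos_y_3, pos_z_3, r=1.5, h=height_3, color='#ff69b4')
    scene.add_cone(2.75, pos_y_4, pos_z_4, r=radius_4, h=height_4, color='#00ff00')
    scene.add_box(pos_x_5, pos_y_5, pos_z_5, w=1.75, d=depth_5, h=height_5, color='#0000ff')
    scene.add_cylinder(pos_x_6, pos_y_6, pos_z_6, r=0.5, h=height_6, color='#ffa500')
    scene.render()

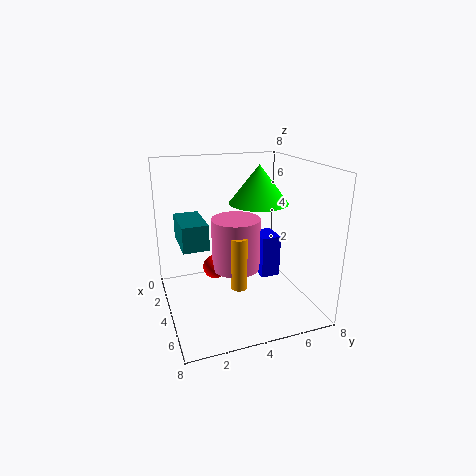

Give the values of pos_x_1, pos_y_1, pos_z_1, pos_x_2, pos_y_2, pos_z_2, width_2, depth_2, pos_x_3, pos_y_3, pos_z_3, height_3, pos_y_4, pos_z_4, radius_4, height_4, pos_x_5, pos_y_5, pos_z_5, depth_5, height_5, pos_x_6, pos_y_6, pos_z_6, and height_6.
pos_x_1 = 1.75
pos_y_1 = 3.25
pos_z_1 = 1.25
pos_x_2 = 0.75
pos_y_2 = 1
pos_z_2 = 3.25
width_2 = 2.75
depth_2 = 1.5
pos_x_3 = 2.25
pos_y_3 = 4.5
pos_z_3 = 1.25
height_3 = 3.25
pos_y_4 = 5.75
pos_z_4 = 5.5
radius_4 = 1.75
height_4 = 2.25
pos_x_5 = 0.75
pos_y_5 = 6.25
pos_z_5 = 0.25
depth_5 = 1.25
height_5 = 2.75
pos_x_6 = 3.5
pos_y_6 = 4.25
pos_z_6 = 0.5
height_6 = 3.25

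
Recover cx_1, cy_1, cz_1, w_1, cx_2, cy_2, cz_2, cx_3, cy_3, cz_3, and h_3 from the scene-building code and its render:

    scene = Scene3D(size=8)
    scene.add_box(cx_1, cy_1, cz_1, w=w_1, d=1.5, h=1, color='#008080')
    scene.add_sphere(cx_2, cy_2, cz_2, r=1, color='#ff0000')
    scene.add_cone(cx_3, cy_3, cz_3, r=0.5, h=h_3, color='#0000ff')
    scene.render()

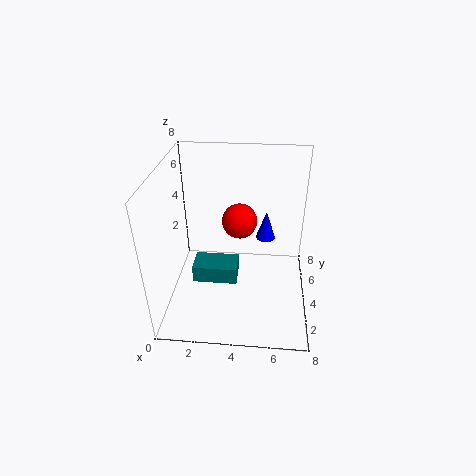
cx_1 = 1.5
cy_1 = 3
cz_1 = 1.5
w_1 = 2.5
cx_2 = 4
cy_2 = 5
cz_2 = 4.5
cx_3 = 5.5
cy_3 = 3.5
cz_3 = 4.5
h_3 = 1.5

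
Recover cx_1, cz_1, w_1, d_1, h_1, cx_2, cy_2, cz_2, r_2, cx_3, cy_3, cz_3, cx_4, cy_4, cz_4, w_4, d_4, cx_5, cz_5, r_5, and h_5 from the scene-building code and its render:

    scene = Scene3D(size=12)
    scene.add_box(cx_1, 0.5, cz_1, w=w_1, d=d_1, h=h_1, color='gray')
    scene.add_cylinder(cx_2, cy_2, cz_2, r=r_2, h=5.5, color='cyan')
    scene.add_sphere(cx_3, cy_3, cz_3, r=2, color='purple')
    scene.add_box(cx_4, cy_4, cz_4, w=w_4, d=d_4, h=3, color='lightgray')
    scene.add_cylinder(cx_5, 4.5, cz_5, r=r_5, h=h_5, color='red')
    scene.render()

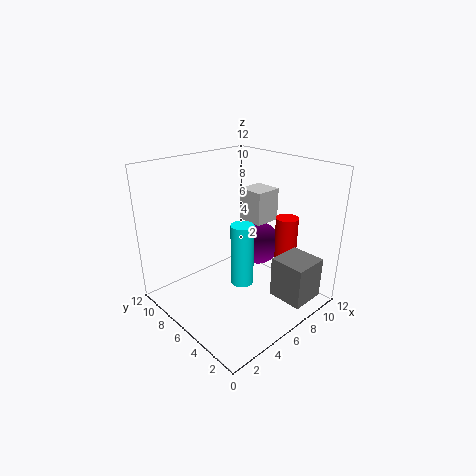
cx_1 = 7.5, cz_1 = 1, w_1 = 3, d_1 = 3, h_1 = 3.5, cx_2 = 6.5, cy_2 = 6, cz_2 = 1.5, r_2 = 1, cx_3 = 9.5, cy_3 = 7, cz_3 = 4, cx_4 = 9, cy_4 = 6.5, cz_4 = 6, w_4 = 2.5, d_4 = 2.5, cx_5 = 10.5, cz_5 = 2.5, r_5 = 1, h_5 = 4.5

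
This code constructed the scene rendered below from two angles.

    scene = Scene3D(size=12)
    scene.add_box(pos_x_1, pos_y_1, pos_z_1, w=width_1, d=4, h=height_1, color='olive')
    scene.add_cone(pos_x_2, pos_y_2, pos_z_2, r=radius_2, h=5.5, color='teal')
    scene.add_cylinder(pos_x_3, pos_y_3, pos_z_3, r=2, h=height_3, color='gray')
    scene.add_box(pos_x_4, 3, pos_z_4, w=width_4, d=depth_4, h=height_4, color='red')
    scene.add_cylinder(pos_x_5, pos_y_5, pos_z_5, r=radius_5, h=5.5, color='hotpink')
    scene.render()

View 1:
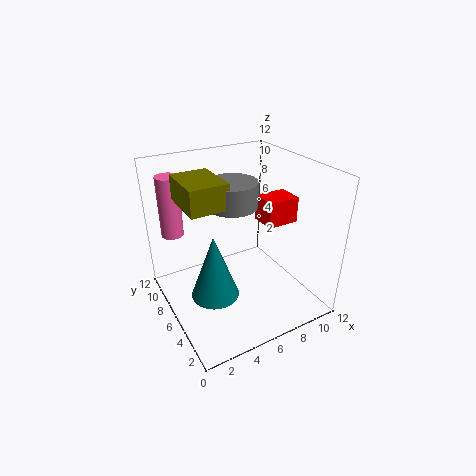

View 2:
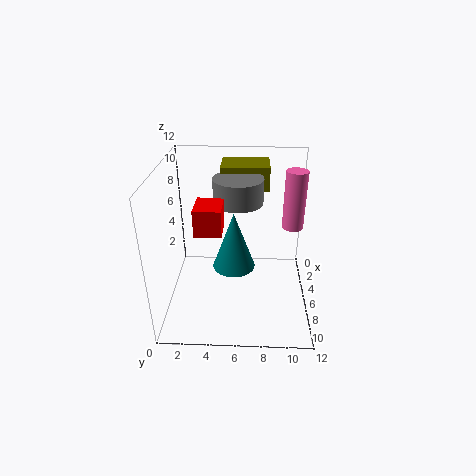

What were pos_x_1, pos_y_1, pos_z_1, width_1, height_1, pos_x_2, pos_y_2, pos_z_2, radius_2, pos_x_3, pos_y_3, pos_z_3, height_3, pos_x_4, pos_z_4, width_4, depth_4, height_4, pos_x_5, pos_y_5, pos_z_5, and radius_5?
pos_x_1 = 1.5
pos_y_1 = 4.5
pos_z_1 = 9.5
width_1 = 3
height_1 = 2
pos_x_2 = 3.5
pos_y_2 = 5.5
pos_z_2 = 1.5
radius_2 = 2
pos_x_3 = 5.5
pos_y_3 = 6
pos_z_3 = 9
height_3 = 2
pos_x_4 = 7
pos_z_4 = 8
width_4 = 2.5
depth_4 = 2
height_4 = 2
pos_x_5 = 2
pos_y_5 = 11
pos_z_5 = 5
radius_5 = 1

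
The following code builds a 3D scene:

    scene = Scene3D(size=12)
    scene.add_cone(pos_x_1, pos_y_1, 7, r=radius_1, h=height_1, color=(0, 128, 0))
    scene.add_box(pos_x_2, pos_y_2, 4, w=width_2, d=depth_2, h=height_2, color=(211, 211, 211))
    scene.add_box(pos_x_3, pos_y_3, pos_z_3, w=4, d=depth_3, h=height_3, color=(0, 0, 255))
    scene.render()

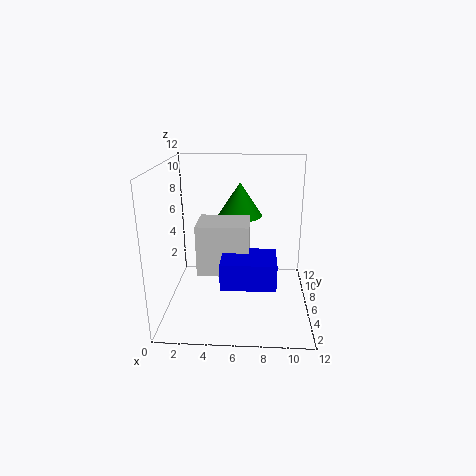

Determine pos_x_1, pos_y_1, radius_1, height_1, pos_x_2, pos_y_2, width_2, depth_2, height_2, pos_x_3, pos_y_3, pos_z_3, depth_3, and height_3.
pos_x_1 = 6
pos_y_1 = 9
radius_1 = 2
height_1 = 3
pos_x_2 = 3
pos_y_2 = 3
width_2 = 4
depth_2 = 3
height_2 = 4
pos_x_3 = 5
pos_y_3 = 1
pos_z_3 = 4
depth_3 = 3
height_3 = 2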